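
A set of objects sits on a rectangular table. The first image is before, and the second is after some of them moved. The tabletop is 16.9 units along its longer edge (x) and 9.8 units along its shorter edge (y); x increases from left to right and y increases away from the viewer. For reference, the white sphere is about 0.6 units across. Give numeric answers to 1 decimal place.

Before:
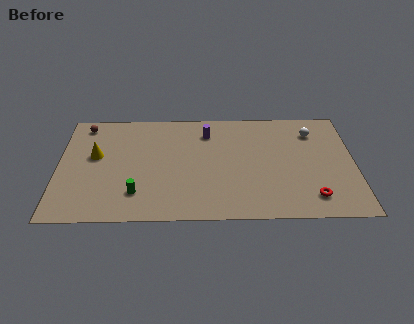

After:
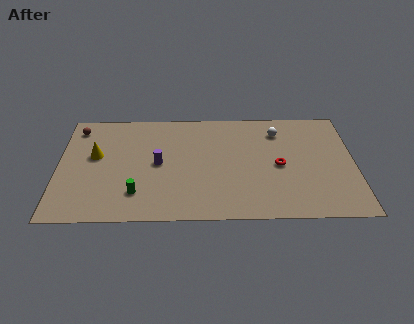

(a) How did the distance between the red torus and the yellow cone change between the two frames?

-2.3

They were about 12.9 units apart before and 10.6 after — 2.3 units closer together.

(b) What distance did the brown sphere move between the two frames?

0.5

From (1.4, 8.5) to (1.0, 8.2), the brown sphere covered √(0.4² + 0.3²) ≈ 0.5 units.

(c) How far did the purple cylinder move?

4.0

The purple cylinder moved from about (8.5, 7.7) to (5.7, 4.9), a distance of √(2.8² + 2.8²) ≈ 4.0.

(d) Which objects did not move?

the yellow cone and the green cylinder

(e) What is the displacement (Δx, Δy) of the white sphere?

(-2.0, 0.1)

The white sphere was at about (14.6, 7.6) and moved to about (12.6, 7.7).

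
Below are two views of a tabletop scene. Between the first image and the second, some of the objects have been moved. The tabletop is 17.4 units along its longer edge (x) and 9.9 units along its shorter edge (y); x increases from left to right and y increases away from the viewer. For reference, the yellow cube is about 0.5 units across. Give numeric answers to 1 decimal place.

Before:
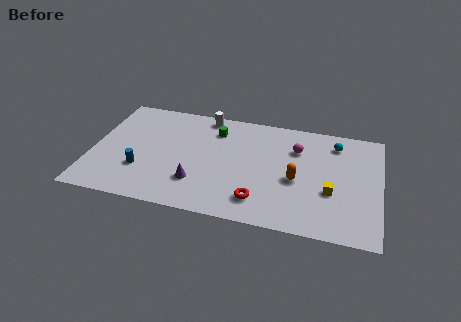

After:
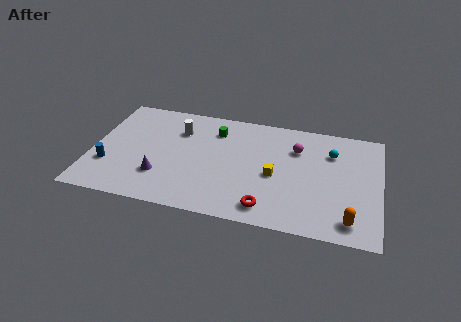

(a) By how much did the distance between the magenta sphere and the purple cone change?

+1.8

The distance was about 7.3 in the first image and 9.1 in the second, so they moved 1.8 units further apart.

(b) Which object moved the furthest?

the orange capsule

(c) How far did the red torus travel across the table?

0.7

From (10.3, 2.0) to (10.8, 1.5), the red torus covered √(0.5² + 0.5²) ≈ 0.7 units.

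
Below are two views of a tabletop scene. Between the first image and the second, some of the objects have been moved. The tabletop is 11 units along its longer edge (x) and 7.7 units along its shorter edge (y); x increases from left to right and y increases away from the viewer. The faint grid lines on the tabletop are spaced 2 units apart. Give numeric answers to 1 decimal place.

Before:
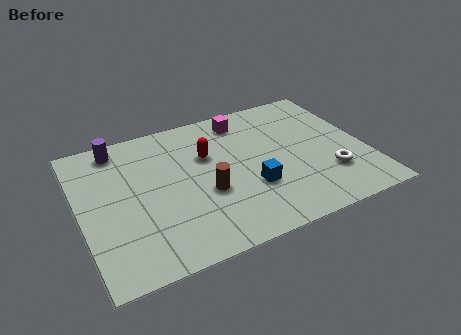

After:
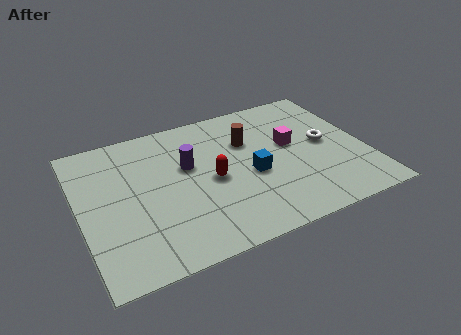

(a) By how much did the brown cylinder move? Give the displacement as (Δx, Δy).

(1.9, 2.2)

The brown cylinder was at about (4.7, 3.0) and moved to about (6.6, 5.2).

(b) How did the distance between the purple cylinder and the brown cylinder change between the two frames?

-2.3

Before: roughly 4.8 units apart; after: 2.5. That's 2.3 units closer together.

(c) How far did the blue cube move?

0.7

The blue cube moved from about (6.4, 2.6) to (6.5, 3.3), a distance of √(0.1² + 0.7²) ≈ 0.7.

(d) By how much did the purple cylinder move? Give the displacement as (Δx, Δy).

(2.5, -2.0)

The purple cylinder was at about (1.7, 6.7) and moved to about (4.2, 4.7).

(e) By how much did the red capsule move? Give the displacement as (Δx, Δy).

(0.0, -1.4)

The red capsule started near (5.0, 5.0) and ended near (5.0, 3.6).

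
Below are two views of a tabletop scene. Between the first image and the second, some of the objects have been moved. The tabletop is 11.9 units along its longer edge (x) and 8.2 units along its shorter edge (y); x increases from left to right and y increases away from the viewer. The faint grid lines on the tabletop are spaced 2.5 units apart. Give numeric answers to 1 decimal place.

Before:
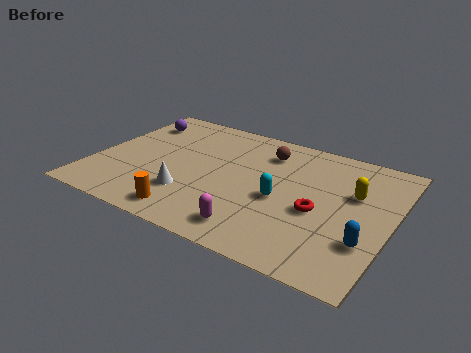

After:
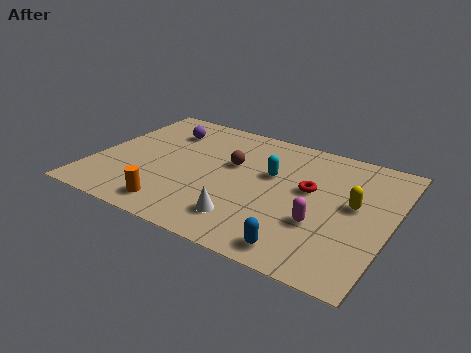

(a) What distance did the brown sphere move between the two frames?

1.8

The brown sphere was near (6.6, 6.4) before and (5.4, 5.0) after, so it travelled √(1.2² + 1.4²) ≈ 1.8 units.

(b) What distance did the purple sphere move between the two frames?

1.3

The purple sphere moved from about (1.1, 6.4) to (2.4, 6.2), a distance of √(1.3² + 0.2²) ≈ 1.3.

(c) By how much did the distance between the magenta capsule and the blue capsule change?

-2.5

The distance was about 4.4 in the first image and 1.9 in the second, so they moved 2.5 units closer together.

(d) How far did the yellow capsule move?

0.7

The yellow capsule was near (10.3, 5.2) before and (10.4, 4.5) after, so it travelled √(0.1² + 0.7²) ≈ 0.7 units.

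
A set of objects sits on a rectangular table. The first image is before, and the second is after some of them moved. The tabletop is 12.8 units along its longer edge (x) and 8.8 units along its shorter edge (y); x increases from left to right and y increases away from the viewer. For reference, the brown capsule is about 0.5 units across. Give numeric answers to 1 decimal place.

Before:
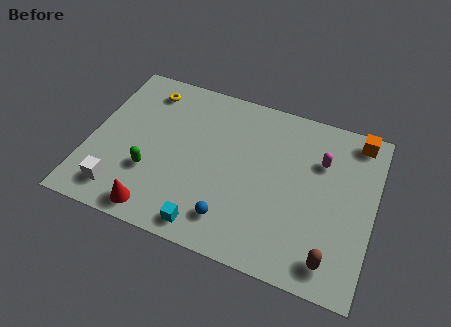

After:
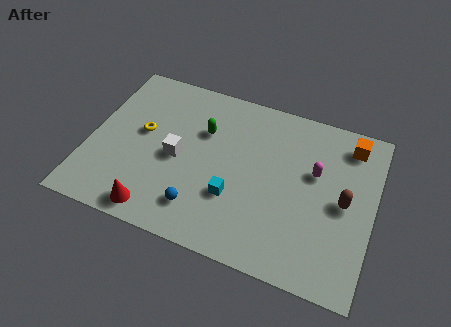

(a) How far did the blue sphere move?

1.4

From (6.7, 1.7) to (5.3, 1.8), the blue sphere covered √(1.4² + 0.1²) ≈ 1.4 units.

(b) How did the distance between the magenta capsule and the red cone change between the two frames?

-0.6

The distance was about 8.6 in the first image and 8.0 in the second, so they moved 0.6 units closer together.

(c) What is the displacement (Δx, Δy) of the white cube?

(2.3, 2.6)

The white cube was at about (1.7, 1.5) and moved to about (4.0, 4.1).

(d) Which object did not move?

the red cone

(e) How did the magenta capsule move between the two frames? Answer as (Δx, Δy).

(-0.2, -0.7)

The magenta capsule started near (10.3, 6.1) and ended near (10.1, 5.4).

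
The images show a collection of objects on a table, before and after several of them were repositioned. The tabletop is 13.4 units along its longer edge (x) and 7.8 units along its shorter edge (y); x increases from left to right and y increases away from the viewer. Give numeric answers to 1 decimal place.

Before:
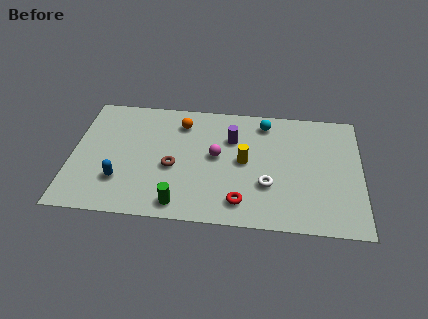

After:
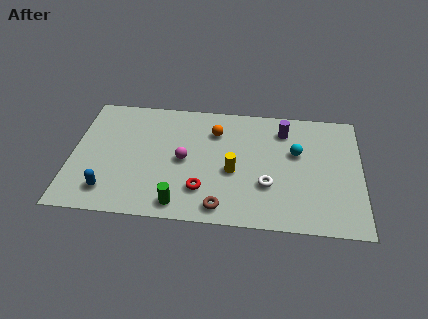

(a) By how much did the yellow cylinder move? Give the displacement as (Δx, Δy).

(-0.5, -0.7)

The yellow cylinder started near (8.0, 4.0) and ended near (7.5, 3.3).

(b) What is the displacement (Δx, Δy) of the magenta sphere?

(-1.5, -0.4)

The magenta sphere was at about (6.7, 4.2) and moved to about (5.2, 3.8).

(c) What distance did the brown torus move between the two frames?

3.3

The brown torus was near (4.7, 3.3) before and (7.0, 1.0) after, so it travelled √(2.3² + 2.3²) ≈ 3.3 units.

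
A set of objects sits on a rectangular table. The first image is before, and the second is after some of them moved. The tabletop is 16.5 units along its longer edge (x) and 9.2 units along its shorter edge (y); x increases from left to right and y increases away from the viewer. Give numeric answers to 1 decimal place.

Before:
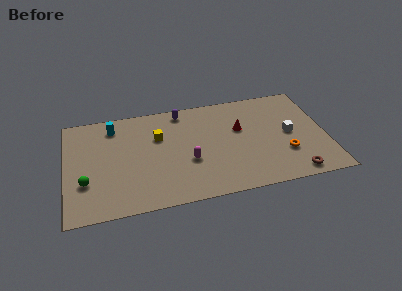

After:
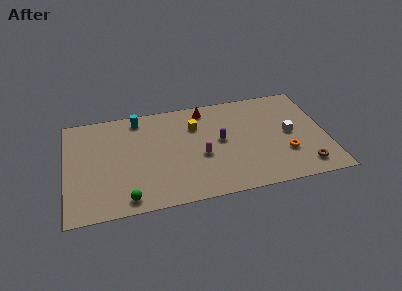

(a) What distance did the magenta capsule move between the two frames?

0.9

From (7.7, 3.5) to (8.5, 3.8), the magenta capsule covered √(0.8² + 0.3²) ≈ 0.9 units.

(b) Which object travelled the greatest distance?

the purple capsule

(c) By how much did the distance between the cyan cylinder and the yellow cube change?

+0.7

They were about 3.2 units apart before and 3.9 after — 0.7 units further apart.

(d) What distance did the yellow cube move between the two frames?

2.5

The yellow cube was near (5.9, 6.1) before and (8.3, 6.6) after, so it travelled √(2.4² + 0.5²) ≈ 2.5 units.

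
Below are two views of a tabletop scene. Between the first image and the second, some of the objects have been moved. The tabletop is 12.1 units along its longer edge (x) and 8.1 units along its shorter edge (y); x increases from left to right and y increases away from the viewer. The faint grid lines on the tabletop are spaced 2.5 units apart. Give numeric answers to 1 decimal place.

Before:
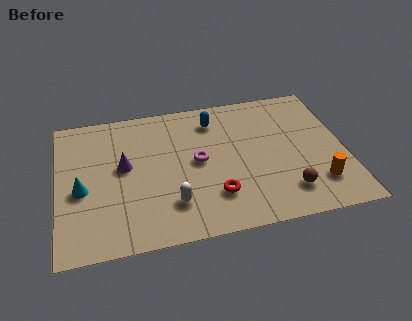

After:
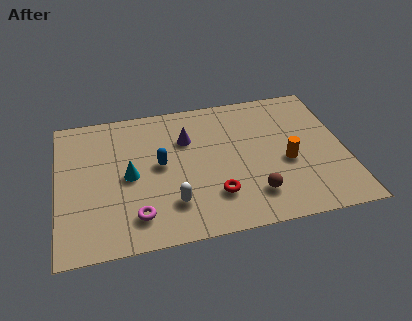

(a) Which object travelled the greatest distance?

the magenta torus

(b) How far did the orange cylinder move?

1.9

From (10.8, 1.9) to (9.6, 3.4), the orange cylinder covered √(1.2² + 1.5²) ≈ 1.9 units.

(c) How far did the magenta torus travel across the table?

3.7

The magenta torus moved from about (5.9, 4.2) to (3.2, 1.6), a distance of √(2.7² + 2.6²) ≈ 3.7.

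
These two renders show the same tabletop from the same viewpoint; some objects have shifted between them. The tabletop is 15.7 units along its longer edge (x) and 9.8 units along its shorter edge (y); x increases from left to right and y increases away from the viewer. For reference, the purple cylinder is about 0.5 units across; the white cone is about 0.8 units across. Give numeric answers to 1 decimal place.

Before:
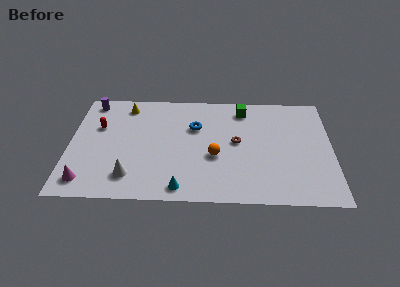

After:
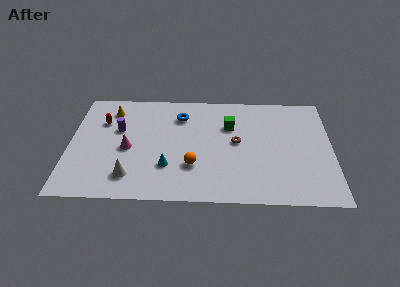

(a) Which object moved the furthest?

the magenta cone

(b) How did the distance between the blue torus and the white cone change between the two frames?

+0.3

They were about 5.9 units apart before and 6.2 after — 0.3 units further apart.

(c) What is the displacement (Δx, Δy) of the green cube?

(-0.8, -1.5)

The green cube started near (10.4, 8.2) and ended near (9.6, 6.7).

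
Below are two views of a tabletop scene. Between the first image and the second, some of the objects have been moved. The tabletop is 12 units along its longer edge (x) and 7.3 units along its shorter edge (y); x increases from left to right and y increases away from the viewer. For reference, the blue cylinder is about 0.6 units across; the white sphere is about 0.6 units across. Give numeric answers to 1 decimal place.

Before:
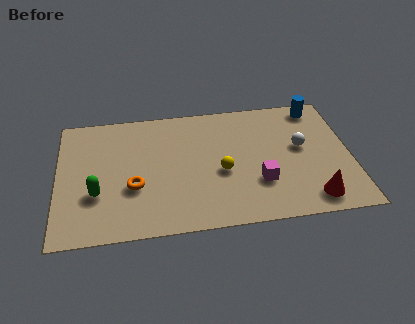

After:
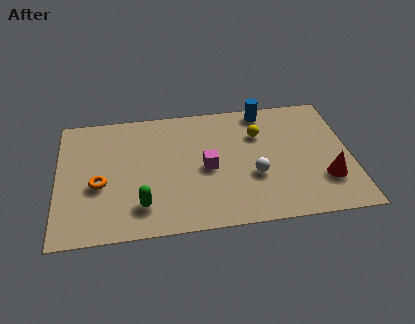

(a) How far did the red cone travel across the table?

1.2

From (10.3, 1.1) to (10.9, 2.1), the red cone covered √(0.6² + 1.0²) ≈ 1.2 units.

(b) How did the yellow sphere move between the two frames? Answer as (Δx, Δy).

(1.6, 2.0)

The yellow sphere was at about (6.7, 3.1) and moved to about (8.3, 5.1).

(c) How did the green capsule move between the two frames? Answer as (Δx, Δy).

(1.8, -0.9)

The green capsule was at about (1.6, 2.5) and moved to about (3.4, 1.6).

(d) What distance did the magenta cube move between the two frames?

2.4

The magenta cube was near (8.2, 2.3) before and (6.1, 3.4) after, so it travelled √(2.1² + 1.1²) ≈ 2.4 units.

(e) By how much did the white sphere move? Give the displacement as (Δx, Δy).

(-2.0, -1.4)

The white sphere started near (10.0, 4.1) and ended near (8.0, 2.7).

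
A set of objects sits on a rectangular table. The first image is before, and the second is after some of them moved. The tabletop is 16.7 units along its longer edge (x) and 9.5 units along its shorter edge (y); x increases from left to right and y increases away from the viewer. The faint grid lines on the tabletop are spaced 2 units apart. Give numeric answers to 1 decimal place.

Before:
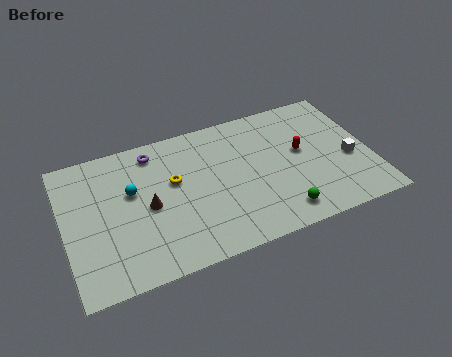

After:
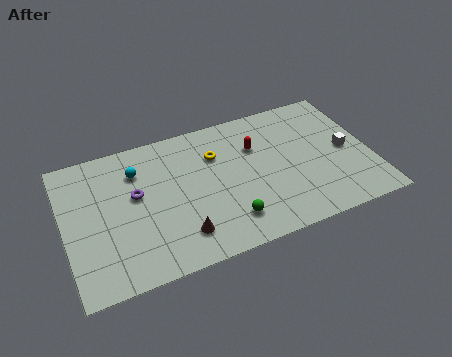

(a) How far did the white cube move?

0.7

The white cube was near (15.5, 3.9) before and (15.4, 4.6) after, so it travelled √(0.1² + 0.7²) ≈ 0.7 units.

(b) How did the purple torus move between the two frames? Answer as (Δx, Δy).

(-1.2, -2.6)

The purple torus started near (5.1, 8.1) and ended near (3.9, 5.5).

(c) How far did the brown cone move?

2.9

From (4.5, 4.5) to (6.0, 2.0), the brown cone covered √(1.5² + 2.5²) ≈ 2.9 units.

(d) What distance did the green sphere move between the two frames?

2.8

From (11.4, 1.5) to (8.6, 2.0), the green sphere covered √(2.8² + 0.5²) ≈ 2.8 units.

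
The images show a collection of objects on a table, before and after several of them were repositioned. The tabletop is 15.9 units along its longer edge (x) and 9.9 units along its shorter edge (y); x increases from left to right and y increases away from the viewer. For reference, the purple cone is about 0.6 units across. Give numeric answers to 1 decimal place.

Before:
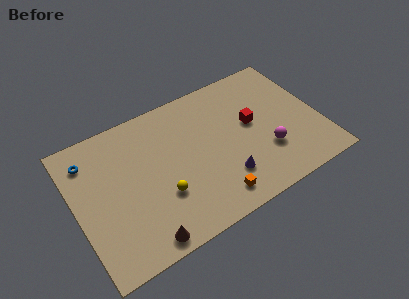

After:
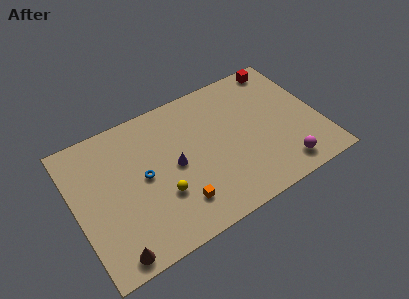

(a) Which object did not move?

the yellow sphere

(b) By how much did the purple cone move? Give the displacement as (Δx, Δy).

(-2.9, 2.4)

From the two frames, the purple cone sits at roughly (9.3, 2.5) before and (6.4, 4.9) after.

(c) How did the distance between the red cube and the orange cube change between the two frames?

+5.3

Before: roughly 5.1 units apart; after: 10.4. That's 5.3 units further apart.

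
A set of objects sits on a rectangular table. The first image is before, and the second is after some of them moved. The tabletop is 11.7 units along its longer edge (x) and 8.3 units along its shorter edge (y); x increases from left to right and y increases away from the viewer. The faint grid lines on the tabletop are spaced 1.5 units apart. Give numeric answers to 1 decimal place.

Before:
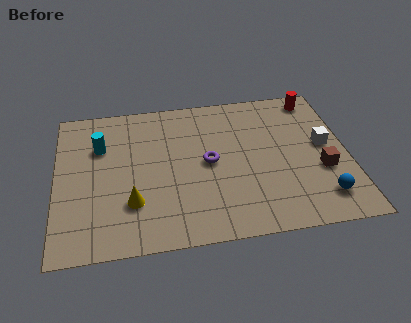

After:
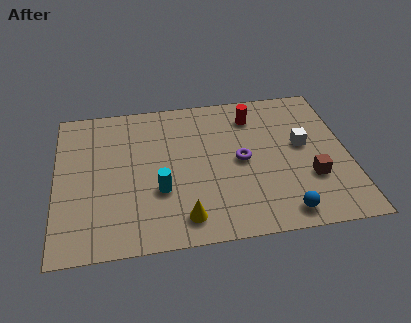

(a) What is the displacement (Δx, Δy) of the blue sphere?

(-1.6, -0.6)

From the two frames, the blue sphere sits at roughly (10.5, 1.6) before and (8.9, 1.0) after.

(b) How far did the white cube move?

0.9

The white cube moved from about (10.8, 4.5) to (9.9, 4.6), a distance of √(0.9² + 0.1²) ≈ 0.9.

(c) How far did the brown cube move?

0.6

The brown cube was near (10.6, 3.1) before and (10.1, 2.7) after, so it travelled √(0.5² + 0.4²) ≈ 0.6 units.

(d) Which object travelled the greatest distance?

the cyan cylinder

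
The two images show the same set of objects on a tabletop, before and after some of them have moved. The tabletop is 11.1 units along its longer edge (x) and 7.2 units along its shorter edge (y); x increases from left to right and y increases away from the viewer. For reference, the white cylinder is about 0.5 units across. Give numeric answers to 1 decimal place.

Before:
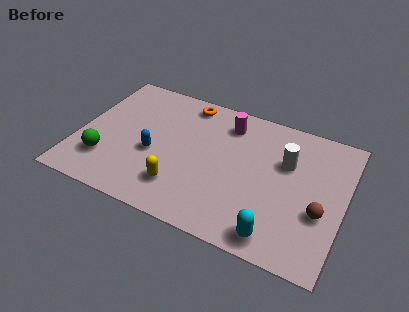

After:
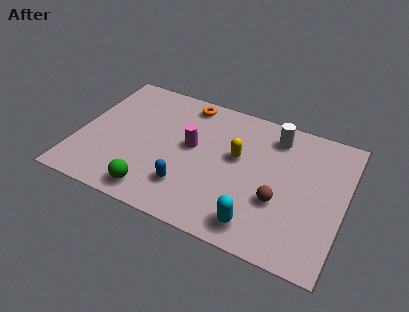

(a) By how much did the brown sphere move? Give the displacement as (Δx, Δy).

(-1.7, -0.1)

From the two frames, the brown sphere sits at roughly (10.2, 2.7) before and (8.5, 2.6) after.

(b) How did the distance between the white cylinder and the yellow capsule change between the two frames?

-2.9

The distance was about 5.1 in the first image and 2.2 in the second, so they moved 2.9 units closer together.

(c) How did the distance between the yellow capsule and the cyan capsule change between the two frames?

-0.9

The distance was about 4.2 in the first image and 3.3 in the second, so they moved 0.9 units closer together.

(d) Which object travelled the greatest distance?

the yellow capsule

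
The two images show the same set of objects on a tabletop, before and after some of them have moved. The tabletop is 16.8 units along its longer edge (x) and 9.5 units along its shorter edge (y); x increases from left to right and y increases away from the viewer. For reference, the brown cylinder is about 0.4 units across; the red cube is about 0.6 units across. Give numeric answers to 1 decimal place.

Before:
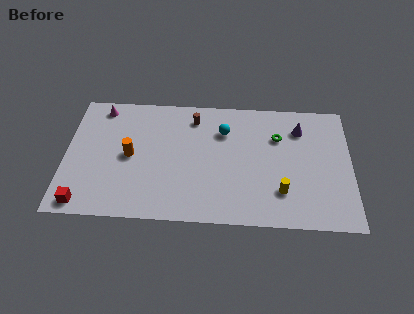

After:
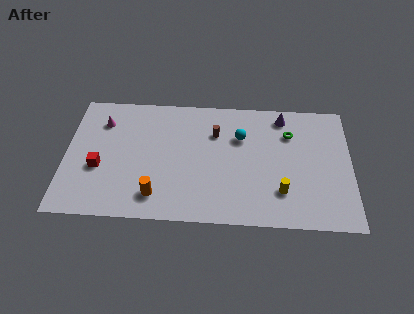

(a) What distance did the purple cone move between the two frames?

1.3

The purple cone was near (13.8, 7.3) before and (12.8, 8.2) after, so it travelled √(1.0² + 0.9²) ≈ 1.3 units.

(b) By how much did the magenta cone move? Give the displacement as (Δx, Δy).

(0.1, -1.1)

From the two frames, the magenta cone sits at roughly (2.0, 8.3) before and (2.1, 7.2) after.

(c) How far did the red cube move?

2.8

The red cube moved from about (1.2, 1.0) to (2.0, 3.7), a distance of √(0.8² + 2.7²) ≈ 2.8.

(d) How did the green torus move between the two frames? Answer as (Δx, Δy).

(0.7, 0.3)

The green torus was at about (12.5, 6.6) and moved to about (13.2, 6.9).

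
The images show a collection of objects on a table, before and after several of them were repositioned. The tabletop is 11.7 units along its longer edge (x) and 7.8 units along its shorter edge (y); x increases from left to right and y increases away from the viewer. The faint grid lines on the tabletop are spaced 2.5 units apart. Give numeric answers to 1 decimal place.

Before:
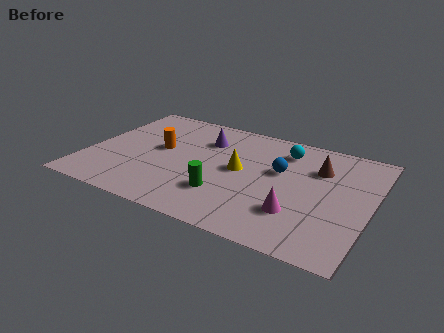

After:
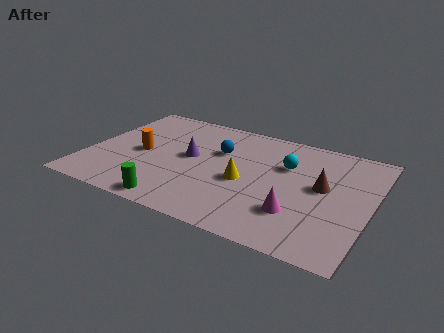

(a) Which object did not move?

the magenta cone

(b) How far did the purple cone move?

1.6

From (4.6, 5.7) to (4.2, 4.2), the purple cone covered √(0.4² + 1.5²) ≈ 1.6 units.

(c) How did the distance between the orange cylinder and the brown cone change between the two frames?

+0.9

Before: roughly 6.6 units apart; after: 7.5. That's 0.9 units further apart.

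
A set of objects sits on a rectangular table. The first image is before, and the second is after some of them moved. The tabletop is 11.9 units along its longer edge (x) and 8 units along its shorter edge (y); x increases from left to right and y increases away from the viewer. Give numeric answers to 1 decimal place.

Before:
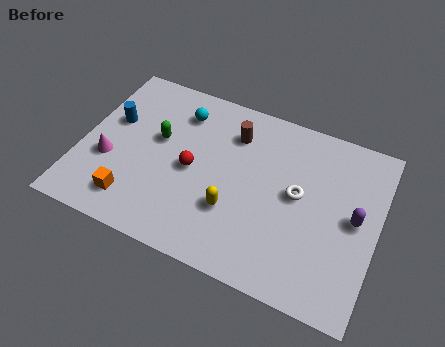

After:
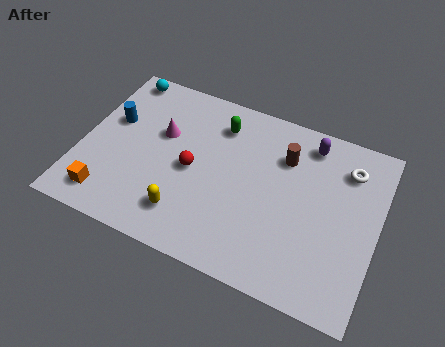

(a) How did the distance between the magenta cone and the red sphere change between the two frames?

-1.6

The distance was about 3.4 in the first image and 1.8 in the second, so they moved 1.6 units closer together.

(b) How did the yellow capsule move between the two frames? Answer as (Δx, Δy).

(-1.8, -0.9)

From the two frames, the yellow capsule sits at roughly (6.3, 2.6) before and (4.5, 1.7) after.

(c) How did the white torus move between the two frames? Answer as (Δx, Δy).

(1.8, 1.9)

The white torus started near (8.7, 4.3) and ended near (10.5, 6.2).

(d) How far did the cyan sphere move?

2.8

From (3.7, 6.3) to (1.1, 7.2), the cyan sphere covered √(2.6² + 0.9²) ≈ 2.8 units.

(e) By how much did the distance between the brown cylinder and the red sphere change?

+1.3

Before: roughly 2.7 units apart; after: 4.0. That's 1.3 units further apart.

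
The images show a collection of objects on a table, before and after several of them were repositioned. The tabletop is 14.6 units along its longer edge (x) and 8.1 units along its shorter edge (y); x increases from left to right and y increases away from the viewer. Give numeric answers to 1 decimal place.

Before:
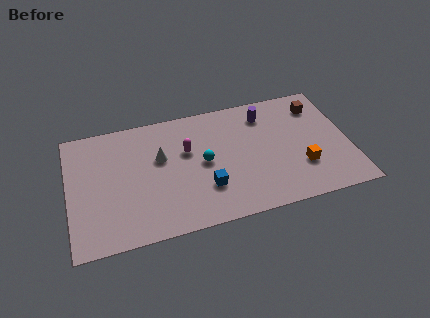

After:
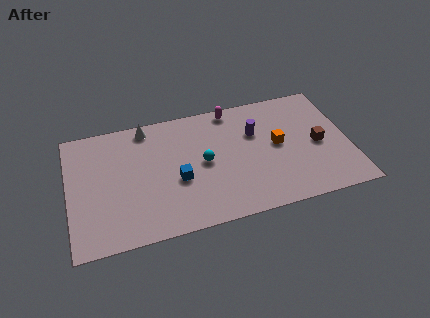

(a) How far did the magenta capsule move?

3.3

From (6.2, 5.1) to (8.7, 7.3), the magenta capsule covered √(2.5² + 2.2²) ≈ 3.3 units.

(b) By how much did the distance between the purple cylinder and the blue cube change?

-0.6

Before: roughly 5.3 units apart; after: 4.7. That's 0.6 units closer together.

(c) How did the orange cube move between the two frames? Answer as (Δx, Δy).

(-1.1, 1.8)

The orange cube started near (12.0, 2.5) and ended near (10.9, 4.3).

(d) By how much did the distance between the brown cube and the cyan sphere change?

-0.6

They were about 6.6 units apart before and 6.0 after — 0.6 units closer together.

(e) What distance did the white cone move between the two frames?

2.3

From (4.8, 5.0) to (4.2, 7.2), the white cone covered √(0.6² + 2.2²) ≈ 2.3 units.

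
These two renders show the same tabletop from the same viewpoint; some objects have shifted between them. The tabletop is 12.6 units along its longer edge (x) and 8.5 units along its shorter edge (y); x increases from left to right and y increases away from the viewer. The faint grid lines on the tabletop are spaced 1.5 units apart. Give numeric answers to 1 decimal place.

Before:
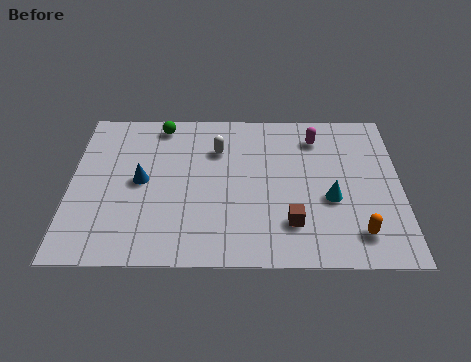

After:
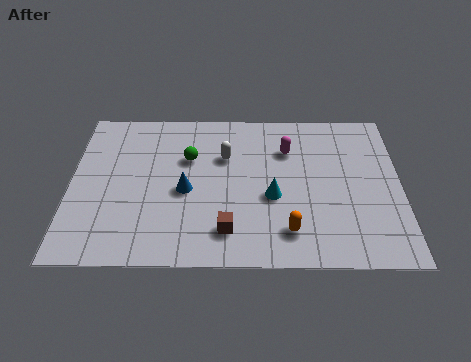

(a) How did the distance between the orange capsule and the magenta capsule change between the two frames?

-1.0

They were about 5.4 units apart before and 4.4 after — 1.0 units closer together.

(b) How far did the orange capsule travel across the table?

2.6

The orange capsule moved from about (10.9, 1.6) to (8.3, 1.7), a distance of √(2.6² + 0.1²) ≈ 2.6.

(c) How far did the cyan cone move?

2.2

The cyan cone was near (9.9, 3.4) before and (7.7, 3.5) after, so it travelled √(2.2² + 0.1²) ≈ 2.2 units.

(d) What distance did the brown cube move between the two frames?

2.4

From (8.4, 2.1) to (6.0, 1.7), the brown cube covered √(2.4² + 0.4²) ≈ 2.4 units.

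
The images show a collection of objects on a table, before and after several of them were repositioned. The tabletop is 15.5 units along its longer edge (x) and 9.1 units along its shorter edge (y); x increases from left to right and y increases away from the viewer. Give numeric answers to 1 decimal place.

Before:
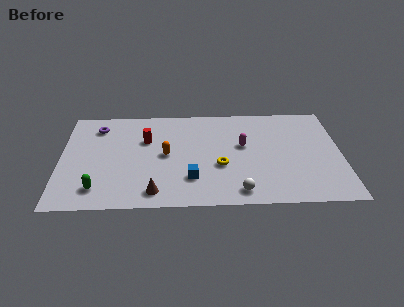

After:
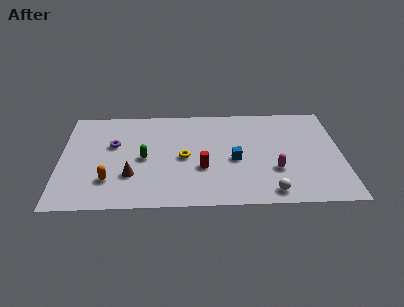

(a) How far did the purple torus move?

1.9

The purple torus was near (2.0, 7.3) before and (2.9, 5.6) after, so it travelled √(0.9² + 1.7²) ≈ 1.9 units.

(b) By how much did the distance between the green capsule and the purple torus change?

-3.5

Before: roughly 5.6 units apart; after: 2.1. That's 3.5 units closer together.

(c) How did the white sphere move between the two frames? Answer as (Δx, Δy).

(1.7, -0.1)

The white sphere started near (9.8, 1.2) and ended near (11.5, 1.1).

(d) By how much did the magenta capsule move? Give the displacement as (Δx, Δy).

(1.7, -2.3)

The magenta capsule started near (10.1, 5.3) and ended near (11.8, 3.0).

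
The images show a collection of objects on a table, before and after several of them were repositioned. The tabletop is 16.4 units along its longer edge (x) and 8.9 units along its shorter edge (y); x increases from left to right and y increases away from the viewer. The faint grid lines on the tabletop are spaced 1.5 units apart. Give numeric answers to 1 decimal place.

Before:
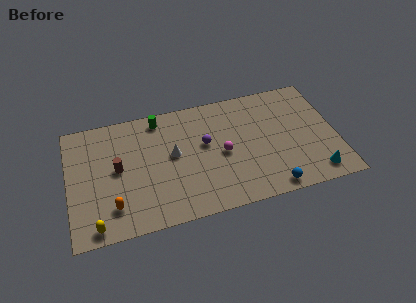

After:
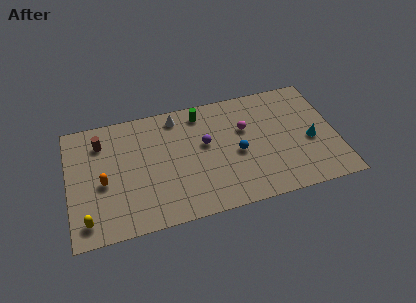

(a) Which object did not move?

the purple sphere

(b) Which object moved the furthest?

the blue sphere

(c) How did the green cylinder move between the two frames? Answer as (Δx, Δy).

(2.6, -0.2)

The green cylinder was at about (5.7, 7.8) and moved to about (8.3, 7.6).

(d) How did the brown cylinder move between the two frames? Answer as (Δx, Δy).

(-0.9, 2.2)

The brown cylinder was at about (3.0, 4.7) and moved to about (2.1, 6.9).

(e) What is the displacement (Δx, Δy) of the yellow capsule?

(-0.5, 0.5)

The yellow capsule started near (1.5, 0.9) and ended near (1.0, 1.4).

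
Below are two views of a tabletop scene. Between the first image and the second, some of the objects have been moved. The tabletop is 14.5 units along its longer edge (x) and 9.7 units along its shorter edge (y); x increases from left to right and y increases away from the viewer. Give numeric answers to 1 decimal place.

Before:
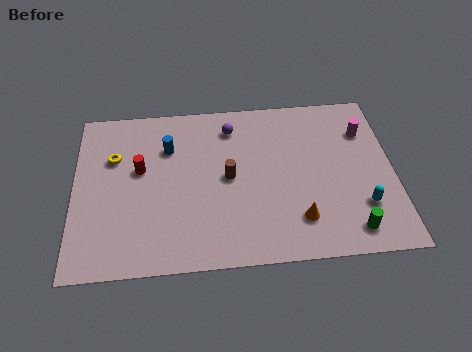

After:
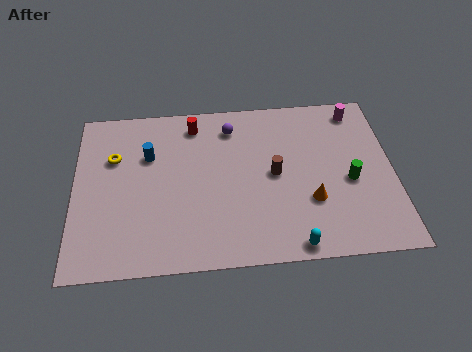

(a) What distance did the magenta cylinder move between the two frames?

1.3

The magenta cylinder moved from about (13.3, 7.1) to (13.0, 8.4), a distance of √(0.3² + 1.3²) ≈ 1.3.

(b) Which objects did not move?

the purple sphere and the yellow torus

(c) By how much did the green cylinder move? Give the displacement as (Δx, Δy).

(0.1, 2.8)

From the two frames, the green cylinder sits at roughly (12.4, 1.4) before and (12.5, 4.2) after.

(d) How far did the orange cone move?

1.2

The orange cone was near (10.1, 2.2) before and (10.7, 3.2) after, so it travelled √(0.6² + 1.0²) ≈ 1.2 units.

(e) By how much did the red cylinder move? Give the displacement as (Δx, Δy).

(2.5, 2.5)

The red cylinder started near (3.0, 5.7) and ended near (5.5, 8.2).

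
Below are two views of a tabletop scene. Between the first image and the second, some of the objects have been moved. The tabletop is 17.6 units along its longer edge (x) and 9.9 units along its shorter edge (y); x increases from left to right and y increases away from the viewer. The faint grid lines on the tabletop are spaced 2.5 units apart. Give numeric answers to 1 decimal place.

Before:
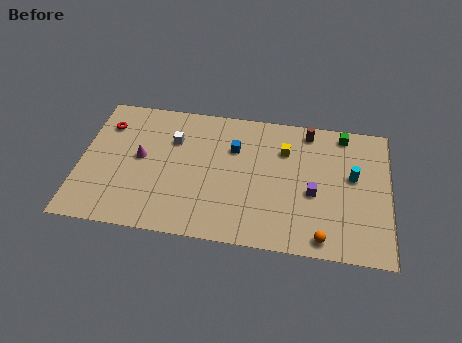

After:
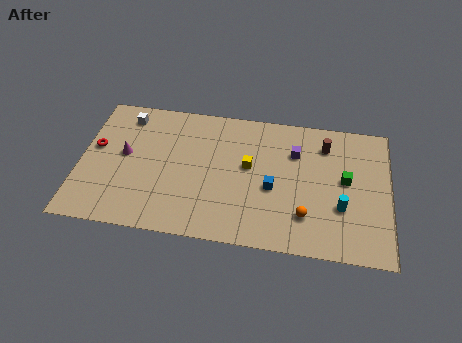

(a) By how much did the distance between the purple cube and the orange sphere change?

+1.4

They were about 3.2 units apart before and 4.6 after — 1.4 units further apart.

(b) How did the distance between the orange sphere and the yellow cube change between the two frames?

-1.9

Before: roughly 6.4 units apart; after: 4.5. That's 1.9 units closer together.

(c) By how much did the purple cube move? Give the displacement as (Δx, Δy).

(-1.1, 2.8)

The purple cube was at about (13.3, 4.2) and moved to about (12.2, 7.0).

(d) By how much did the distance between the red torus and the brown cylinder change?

+1.6

Before: roughly 11.7 units apart; after: 13.3. That's 1.6 units further apart.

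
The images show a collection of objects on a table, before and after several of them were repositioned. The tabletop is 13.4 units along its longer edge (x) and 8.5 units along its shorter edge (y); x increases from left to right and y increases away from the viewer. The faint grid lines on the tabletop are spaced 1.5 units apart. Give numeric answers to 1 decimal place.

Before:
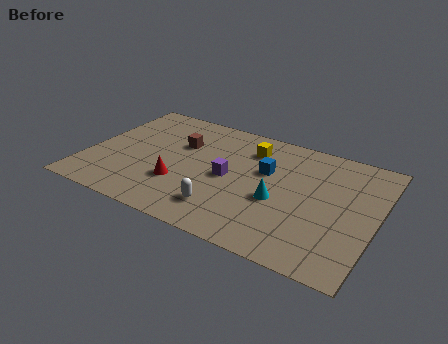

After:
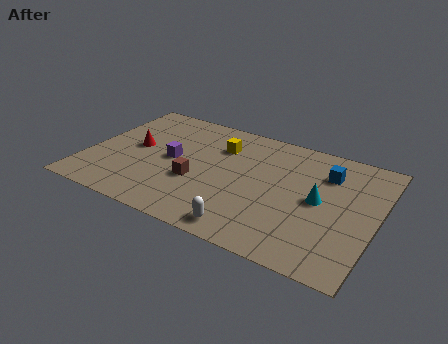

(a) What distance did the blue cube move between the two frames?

2.9

From (8.2, 5.3) to (10.9, 6.3), the blue cube covered √(2.7² + 1.0²) ≈ 2.9 units.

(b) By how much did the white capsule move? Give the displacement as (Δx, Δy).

(1.2, -0.8)

From the two frames, the white capsule sits at roughly (6.7, 1.8) before and (7.9, 1.0) after.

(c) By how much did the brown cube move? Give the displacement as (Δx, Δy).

(1.1, -2.4)

From the two frames, the brown cube sits at roughly (4.1, 5.6) before and (5.2, 3.2) after.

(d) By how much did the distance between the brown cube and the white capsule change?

-1.1

Before: roughly 4.6 units apart; after: 3.5. That's 1.1 units closer together.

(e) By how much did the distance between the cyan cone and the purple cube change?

+4.4

They were about 2.5 units apart before and 6.9 after — 4.4 units further apart.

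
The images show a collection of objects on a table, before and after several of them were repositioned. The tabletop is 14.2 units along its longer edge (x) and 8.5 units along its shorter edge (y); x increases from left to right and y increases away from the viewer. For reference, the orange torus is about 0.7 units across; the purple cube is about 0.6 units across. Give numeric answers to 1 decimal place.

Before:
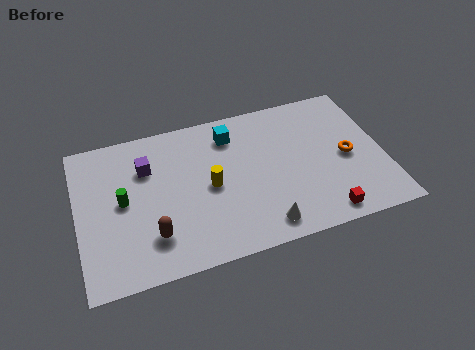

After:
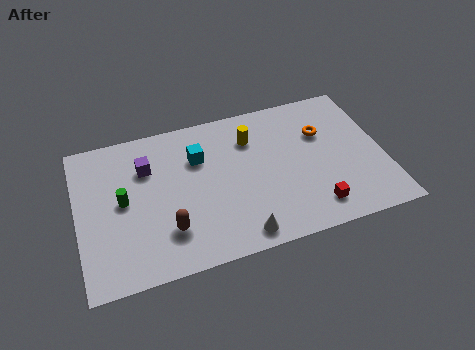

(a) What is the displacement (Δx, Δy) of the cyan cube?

(-1.6, -0.9)

The cyan cube was at about (7.3, 6.8) and moved to about (5.7, 5.9).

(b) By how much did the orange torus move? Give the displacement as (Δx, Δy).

(-1.0, 1.7)

The orange torus was at about (12.5, 4.0) and moved to about (11.5, 5.7).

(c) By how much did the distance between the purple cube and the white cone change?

-0.6

They were about 6.9 units apart before and 6.3 after — 0.6 units closer together.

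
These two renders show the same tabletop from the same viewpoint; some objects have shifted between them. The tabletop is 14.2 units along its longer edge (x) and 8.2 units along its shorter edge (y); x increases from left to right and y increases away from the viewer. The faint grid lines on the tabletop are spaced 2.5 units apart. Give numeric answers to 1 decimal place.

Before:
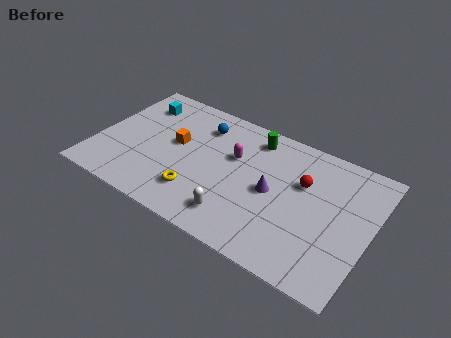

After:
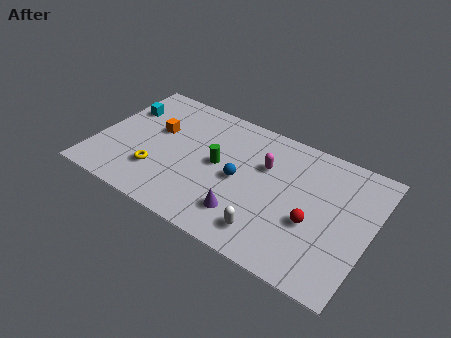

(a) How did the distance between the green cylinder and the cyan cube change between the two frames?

-0.6

The distance was about 6.1 in the first image and 5.5 in the second, so they moved 0.6 units closer together.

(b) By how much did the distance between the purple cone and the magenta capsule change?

+1.0

The distance was about 2.5 in the first image and 3.5 in the second, so they moved 1.0 units further apart.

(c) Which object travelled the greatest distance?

the blue sphere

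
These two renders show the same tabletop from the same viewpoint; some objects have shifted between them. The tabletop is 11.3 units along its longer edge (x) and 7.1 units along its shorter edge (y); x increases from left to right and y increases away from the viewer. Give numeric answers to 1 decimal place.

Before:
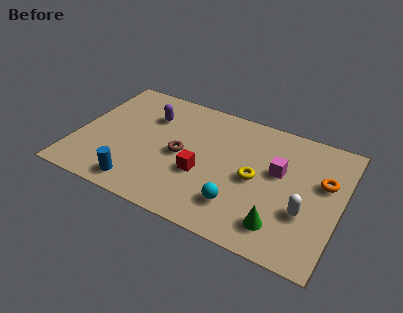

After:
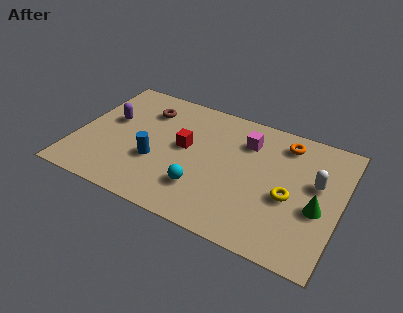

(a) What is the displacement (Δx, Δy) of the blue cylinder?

(0.5, 1.6)

The blue cylinder started near (3.0, 1.0) and ended near (3.5, 2.6).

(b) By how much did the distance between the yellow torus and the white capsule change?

-0.8

Before: roughly 2.4 units apart; after: 1.6. That's 0.8 units closer together.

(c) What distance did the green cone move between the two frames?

2.1

The green cone was near (9.0, 1.4) before and (10.4, 2.9) after, so it travelled √(1.4² + 1.5²) ≈ 2.1 units.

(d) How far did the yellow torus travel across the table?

1.6

The yellow torus moved from about (7.7, 3.4) to (9.2, 3.0), a distance of √(1.5² + 0.4²) ≈ 1.6.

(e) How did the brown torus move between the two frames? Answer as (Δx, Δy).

(-1.8, 2.0)

The brown torus was at about (4.5, 3.4) and moved to about (2.7, 5.4).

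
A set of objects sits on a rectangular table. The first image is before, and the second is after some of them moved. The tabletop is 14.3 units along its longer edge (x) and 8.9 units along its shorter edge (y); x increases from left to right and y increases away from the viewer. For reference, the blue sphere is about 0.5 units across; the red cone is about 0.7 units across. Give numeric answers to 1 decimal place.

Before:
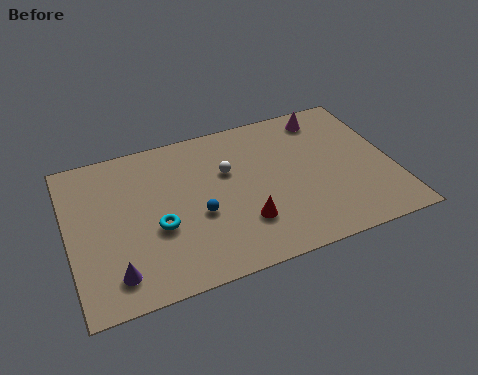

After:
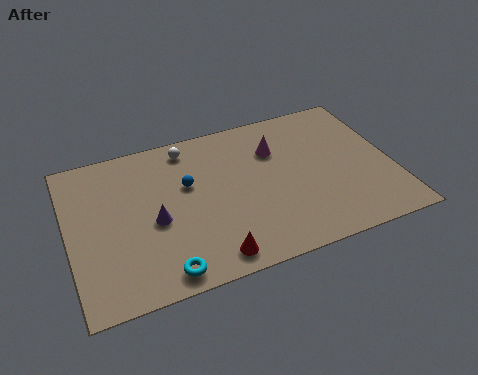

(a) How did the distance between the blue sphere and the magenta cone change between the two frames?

-3.2

They were about 7.3 units apart before and 4.1 after — 3.2 units closer together.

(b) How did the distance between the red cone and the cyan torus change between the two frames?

-1.7

They were about 3.8 units apart before and 2.1 after — 1.7 units closer together.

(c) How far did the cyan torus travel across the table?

2.5

The cyan torus was near (3.8, 3.5) before and (3.8, 1.0) after, so it travelled √(0.0² + 2.5²) ≈ 2.5 units.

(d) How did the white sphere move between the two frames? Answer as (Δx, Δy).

(-1.6, 2.0)

The white sphere was at about (7.1, 5.7) and moved to about (5.5, 7.7).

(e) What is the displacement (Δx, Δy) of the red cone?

(-1.6, -1.4)

The red cone started near (7.5, 2.5) and ended near (5.9, 1.1).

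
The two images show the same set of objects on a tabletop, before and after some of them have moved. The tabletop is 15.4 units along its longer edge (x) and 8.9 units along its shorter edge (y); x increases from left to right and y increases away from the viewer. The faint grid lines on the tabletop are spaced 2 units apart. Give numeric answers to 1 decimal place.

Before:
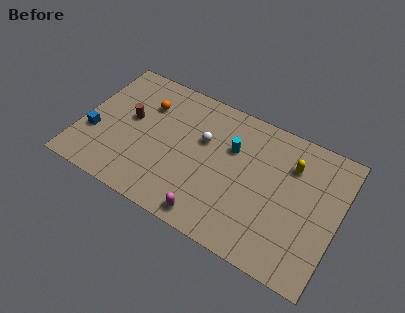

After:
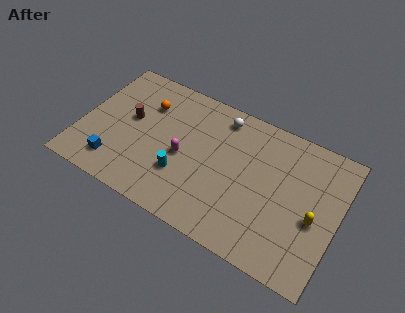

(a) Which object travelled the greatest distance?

the cyan cylinder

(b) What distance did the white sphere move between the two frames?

2.2

From (7.2, 5.6) to (8.0, 7.6), the white sphere covered √(0.8² + 2.0²) ≈ 2.2 units.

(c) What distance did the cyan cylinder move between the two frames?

4.0

From (8.9, 5.9) to (6.3, 2.8), the cyan cylinder covered √(2.6² + 3.1²) ≈ 4.0 units.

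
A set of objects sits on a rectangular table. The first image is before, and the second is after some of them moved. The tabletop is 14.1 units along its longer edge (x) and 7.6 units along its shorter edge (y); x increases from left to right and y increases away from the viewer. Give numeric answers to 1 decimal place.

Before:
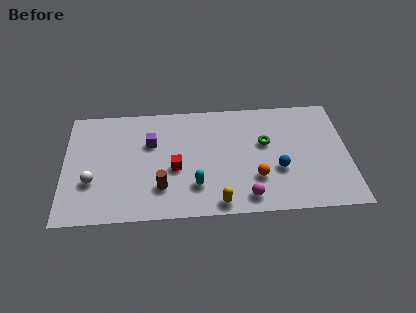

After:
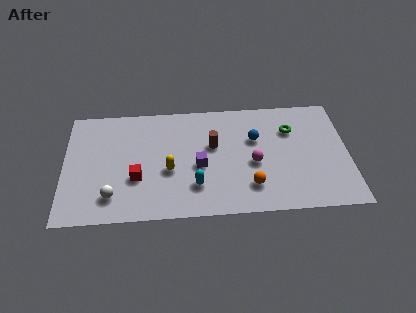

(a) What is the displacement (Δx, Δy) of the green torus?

(1.3, 0.8)

The green torus was at about (10.0, 4.6) and moved to about (11.3, 5.4).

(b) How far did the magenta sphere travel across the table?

2.2

The magenta sphere was near (9.0, 1.1) before and (9.4, 3.3) after, so it travelled √(0.4² + 2.2²) ≈ 2.2 units.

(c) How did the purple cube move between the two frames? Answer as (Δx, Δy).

(2.4, -1.7)

From the two frames, the purple cube sits at roughly (4.3, 5.0) before and (6.7, 3.3) after.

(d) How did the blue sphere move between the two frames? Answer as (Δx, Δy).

(-1.1, 2.1)

From the two frames, the blue sphere sits at roughly (10.6, 2.8) before and (9.5, 4.9) after.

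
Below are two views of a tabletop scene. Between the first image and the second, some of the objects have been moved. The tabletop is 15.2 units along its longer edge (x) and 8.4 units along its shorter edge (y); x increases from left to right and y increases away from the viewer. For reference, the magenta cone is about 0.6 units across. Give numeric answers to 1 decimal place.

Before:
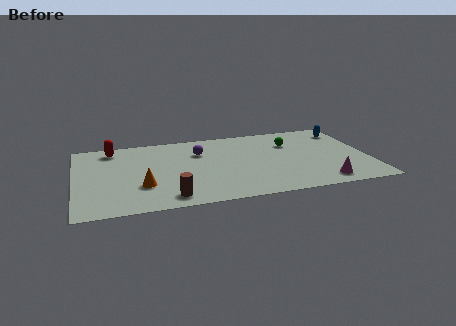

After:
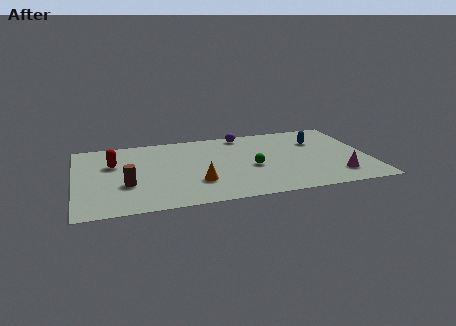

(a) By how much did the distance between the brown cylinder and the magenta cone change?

+3.0

The distance was about 7.9 in the first image and 10.9 in the second, so they moved 3.0 units further apart.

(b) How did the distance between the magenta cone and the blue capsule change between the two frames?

-1.7

The distance was about 5.9 in the first image and 4.2 in the second, so they moved 1.7 units closer together.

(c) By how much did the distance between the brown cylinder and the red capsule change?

-4.0

They were about 6.6 units apart before and 2.6 after — 4.0 units closer together.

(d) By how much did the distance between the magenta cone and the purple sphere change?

-0.4

Before: roughly 7.7 units apart; after: 7.3. That's 0.4 units closer together.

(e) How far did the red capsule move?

1.7

The red capsule moved from about (2.0, 7.2) to (2.0, 5.5), a distance of √(0.0² + 1.7²) ≈ 1.7.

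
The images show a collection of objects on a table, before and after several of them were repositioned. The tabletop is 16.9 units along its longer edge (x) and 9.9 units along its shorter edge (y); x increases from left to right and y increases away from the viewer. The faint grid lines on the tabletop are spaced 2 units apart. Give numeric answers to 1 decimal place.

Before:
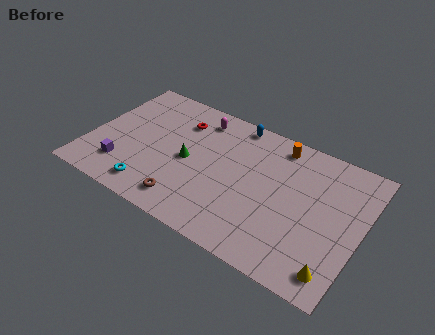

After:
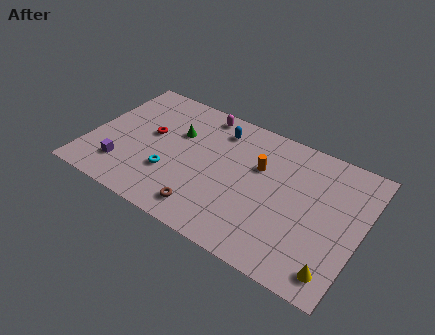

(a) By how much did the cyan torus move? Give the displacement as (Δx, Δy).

(0.9, 1.7)

The cyan torus started near (4.4, 1.5) and ended near (5.3, 3.2).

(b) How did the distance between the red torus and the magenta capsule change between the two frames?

+2.9

Before: roughly 1.4 units apart; after: 4.3. That's 2.9 units further apart.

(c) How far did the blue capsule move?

1.3

From (8.5, 9.0) to (7.6, 8.0), the blue capsule covered √(0.9² + 1.0²) ≈ 1.3 units.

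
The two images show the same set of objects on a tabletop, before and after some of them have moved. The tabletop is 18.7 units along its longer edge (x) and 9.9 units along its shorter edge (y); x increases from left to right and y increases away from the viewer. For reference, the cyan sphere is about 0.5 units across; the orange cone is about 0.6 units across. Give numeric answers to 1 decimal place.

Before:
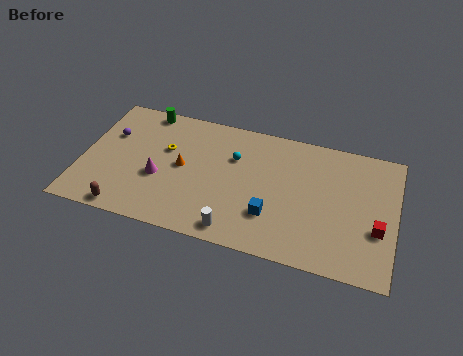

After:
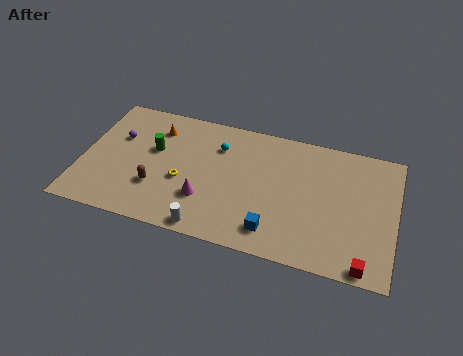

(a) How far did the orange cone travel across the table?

3.2

From (6.0, 5.1) to (4.2, 7.7), the orange cone covered √(1.8² + 2.6²) ≈ 3.2 units.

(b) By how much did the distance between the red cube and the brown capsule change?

-2.2

They were about 14.9 units apart before and 12.7 after — 2.2 units closer together.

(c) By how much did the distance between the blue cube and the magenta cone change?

-2.5

They were about 6.9 units apart before and 4.4 after — 2.5 units closer together.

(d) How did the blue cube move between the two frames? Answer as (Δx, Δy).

(0.2, -1.1)

The blue cube started near (11.5, 2.9) and ended near (11.7, 1.8).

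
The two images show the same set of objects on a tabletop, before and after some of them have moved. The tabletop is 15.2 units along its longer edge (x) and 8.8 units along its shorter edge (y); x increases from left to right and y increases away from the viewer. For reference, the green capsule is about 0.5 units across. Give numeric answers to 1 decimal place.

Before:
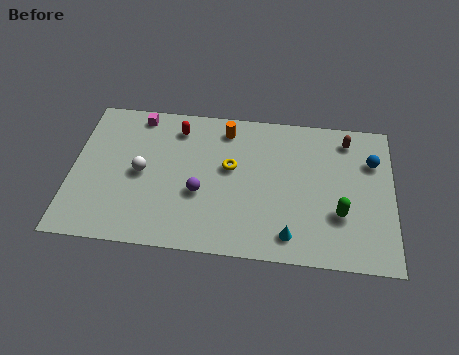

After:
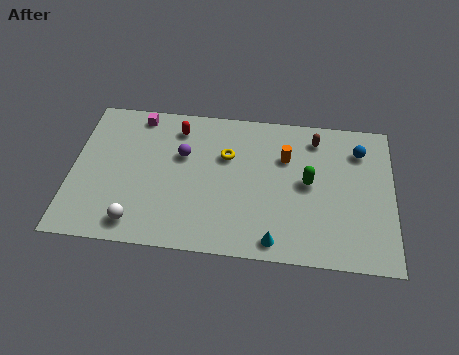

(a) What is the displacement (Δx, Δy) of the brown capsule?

(-1.5, -0.1)

The brown capsule started near (13.0, 7.4) and ended near (11.5, 7.3).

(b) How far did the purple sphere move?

2.4

The purple sphere moved from about (6.1, 3.4) to (5.2, 5.6), a distance of √(0.9² + 2.2²) ≈ 2.4.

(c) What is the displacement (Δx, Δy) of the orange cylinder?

(2.9, -1.4)

The orange cylinder started near (7.2, 7.4) and ended near (10.1, 6.0).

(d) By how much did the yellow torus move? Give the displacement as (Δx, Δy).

(-0.2, 0.7)

The yellow torus started near (7.5, 5.1) and ended near (7.3, 5.8).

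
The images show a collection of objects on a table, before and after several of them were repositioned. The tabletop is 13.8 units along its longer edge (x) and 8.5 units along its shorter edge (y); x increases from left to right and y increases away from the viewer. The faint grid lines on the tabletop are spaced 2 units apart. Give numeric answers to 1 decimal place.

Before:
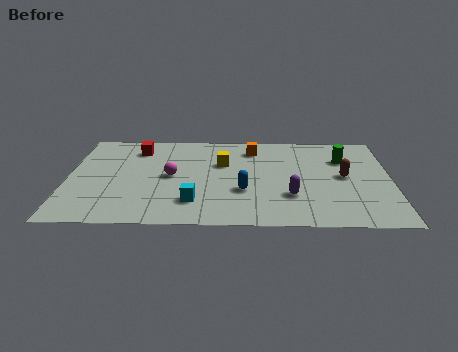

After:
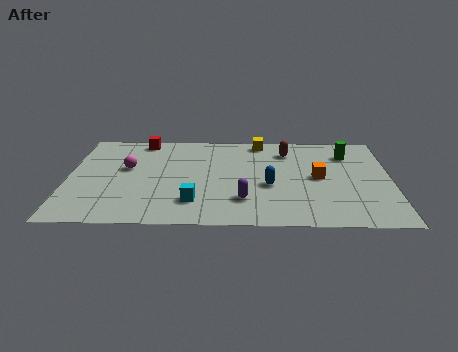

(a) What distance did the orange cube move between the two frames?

3.8

The orange cube moved from about (7.9, 6.9) to (10.7, 4.3), a distance of √(2.8² + 2.6²) ≈ 3.8.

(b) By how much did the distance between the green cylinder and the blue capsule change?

-0.7

Before: roughly 5.2 units apart; after: 4.5. That's 0.7 units closer together.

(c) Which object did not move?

the cyan cube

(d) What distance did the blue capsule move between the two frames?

1.2

The blue capsule was near (7.5, 3.0) before and (8.6, 3.5) after, so it travelled √(1.1² + 0.5²) ≈ 1.2 units.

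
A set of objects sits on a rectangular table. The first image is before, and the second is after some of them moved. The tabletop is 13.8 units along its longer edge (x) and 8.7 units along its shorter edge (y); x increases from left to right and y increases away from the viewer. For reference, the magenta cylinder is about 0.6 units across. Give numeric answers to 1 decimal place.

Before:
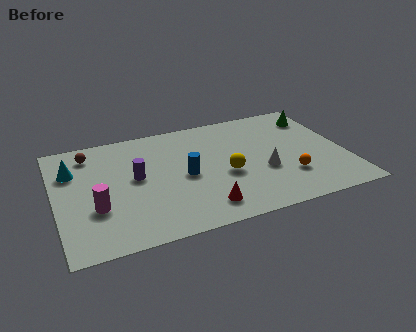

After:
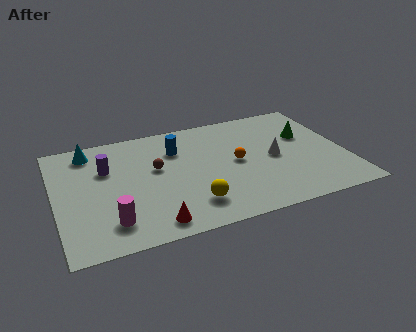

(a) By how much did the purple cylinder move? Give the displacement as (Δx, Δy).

(-1.3, 1.1)

From the two frames, the purple cylinder sits at roughly (3.8, 4.7) before and (2.5, 5.8) after.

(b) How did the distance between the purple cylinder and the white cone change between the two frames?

+1.9

Before: roughly 6.2 units apart; after: 8.1. That's 1.9 units further apart.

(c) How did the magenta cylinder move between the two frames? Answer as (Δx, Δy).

(0.6, -1.2)

The magenta cylinder was at about (1.8, 3.0) and moved to about (2.4, 1.8).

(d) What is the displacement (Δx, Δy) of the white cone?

(0.6, 0.9)

The white cone was at about (9.8, 3.3) and moved to about (10.4, 4.2).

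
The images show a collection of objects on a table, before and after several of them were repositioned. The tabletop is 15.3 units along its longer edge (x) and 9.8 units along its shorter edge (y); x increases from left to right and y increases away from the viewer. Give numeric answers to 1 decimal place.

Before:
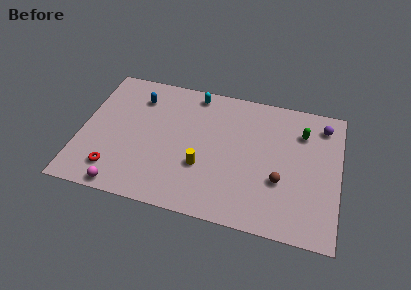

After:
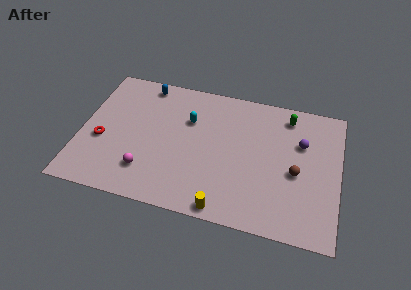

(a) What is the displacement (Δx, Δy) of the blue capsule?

(0.3, 1.1)

The blue capsule started near (3.2, 7.6) and ended near (3.5, 8.7).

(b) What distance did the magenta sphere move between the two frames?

2.0

From (2.8, 0.8) to (4.1, 2.3), the magenta sphere covered √(1.3² + 1.5²) ≈ 2.0 units.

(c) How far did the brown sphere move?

1.2

The brown sphere was near (11.9, 3.5) before and (12.8, 4.3) after, so it travelled √(0.9² + 0.8²) ≈ 1.2 units.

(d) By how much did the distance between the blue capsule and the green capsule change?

-1.2

The distance was about 9.8 in the first image and 8.6 in the second, so they moved 1.2 units closer together.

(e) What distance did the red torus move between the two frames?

2.2

The red torus was near (2.2, 1.9) before and (1.3, 3.9) after, so it travelled √(0.9² + 2.0²) ≈ 2.2 units.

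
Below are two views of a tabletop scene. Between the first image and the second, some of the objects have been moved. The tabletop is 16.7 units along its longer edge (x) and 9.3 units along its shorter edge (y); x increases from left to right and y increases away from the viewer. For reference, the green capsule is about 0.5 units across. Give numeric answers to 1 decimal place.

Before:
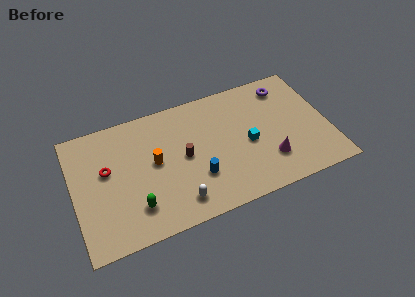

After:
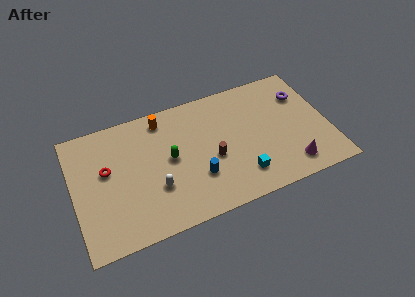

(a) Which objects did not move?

the blue cylinder and the red torus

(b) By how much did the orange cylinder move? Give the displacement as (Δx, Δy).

(0.8, 3.0)

From the two frames, the orange cylinder sits at roughly (5.3, 5.0) before and (6.1, 8.0) after.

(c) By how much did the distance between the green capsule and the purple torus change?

-2.7

They were about 11.9 units apart before and 9.2 after — 2.7 units closer together.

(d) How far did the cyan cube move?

2.3

The cyan cube was near (11.4, 4.2) before and (10.7, 2.0) after, so it travelled √(0.7² + 2.2²) ≈ 2.3 units.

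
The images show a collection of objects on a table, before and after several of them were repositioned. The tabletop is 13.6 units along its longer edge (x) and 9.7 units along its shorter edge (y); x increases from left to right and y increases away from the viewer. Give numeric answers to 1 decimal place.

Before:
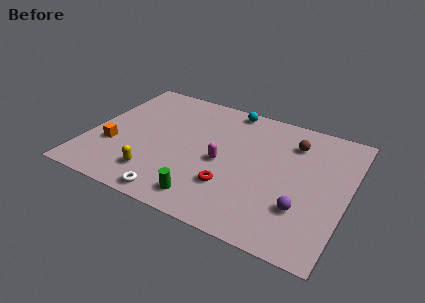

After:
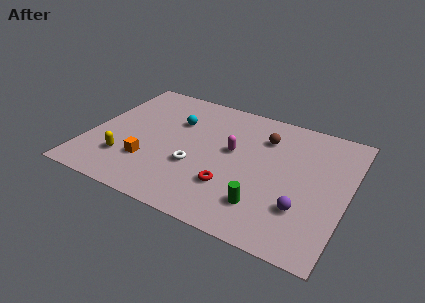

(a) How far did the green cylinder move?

3.0

From (6.7, 1.4) to (9.6, 2.2), the green cylinder covered √(2.9² + 0.8²) ≈ 3.0 units.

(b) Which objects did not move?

the purple sphere and the red torus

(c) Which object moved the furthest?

the cyan sphere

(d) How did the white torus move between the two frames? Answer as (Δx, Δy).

(0.7, 2.6)

The white torus was at about (5.1, 0.9) and moved to about (5.8, 3.5).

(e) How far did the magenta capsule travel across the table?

1.2

From (7.1, 4.4) to (7.5, 5.5), the magenta capsule covered √(0.4² + 1.1²) ≈ 1.2 units.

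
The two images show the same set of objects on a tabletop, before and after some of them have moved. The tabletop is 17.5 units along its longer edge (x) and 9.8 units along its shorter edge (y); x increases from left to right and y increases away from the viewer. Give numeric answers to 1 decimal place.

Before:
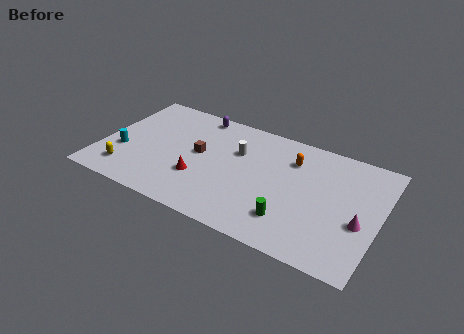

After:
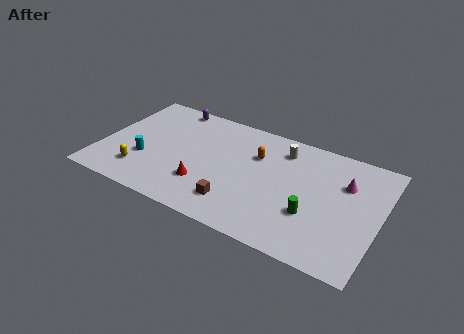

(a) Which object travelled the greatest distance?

the brown cube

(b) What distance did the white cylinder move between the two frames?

3.0

The white cylinder was near (8.4, 6.5) before and (11.1, 7.9) after, so it travelled √(2.7² + 1.4²) ≈ 3.0 units.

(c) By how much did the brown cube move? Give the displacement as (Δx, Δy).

(2.8, -3.2)

The brown cube was at about (6.1, 5.3) and moved to about (8.9, 2.1).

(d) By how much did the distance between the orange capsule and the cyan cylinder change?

-3.6

The distance was about 11.1 in the first image and 7.5 in the second, so they moved 3.6 units closer together.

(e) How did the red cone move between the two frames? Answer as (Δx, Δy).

(0.4, -0.4)

From the two frames, the red cone sits at roughly (6.4, 3.2) before and (6.8, 2.8) after.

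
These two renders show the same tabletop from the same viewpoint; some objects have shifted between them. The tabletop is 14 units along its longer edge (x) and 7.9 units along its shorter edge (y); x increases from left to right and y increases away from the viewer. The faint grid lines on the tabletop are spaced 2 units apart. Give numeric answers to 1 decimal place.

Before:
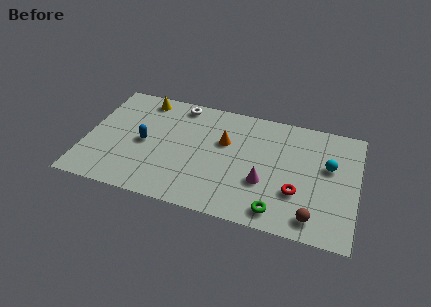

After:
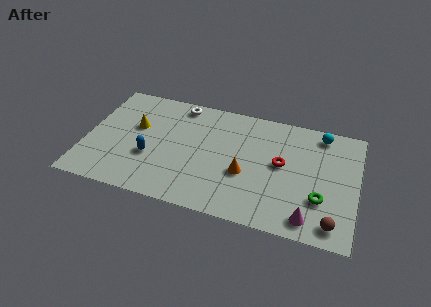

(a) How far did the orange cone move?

2.2

From (7.1, 5.0) to (8.3, 3.1), the orange cone covered √(1.2² + 1.9²) ≈ 2.2 units.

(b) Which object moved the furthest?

the magenta cone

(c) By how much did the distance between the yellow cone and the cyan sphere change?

-0.3

They were about 10.0 units apart before and 9.7 after — 0.3 units closer together.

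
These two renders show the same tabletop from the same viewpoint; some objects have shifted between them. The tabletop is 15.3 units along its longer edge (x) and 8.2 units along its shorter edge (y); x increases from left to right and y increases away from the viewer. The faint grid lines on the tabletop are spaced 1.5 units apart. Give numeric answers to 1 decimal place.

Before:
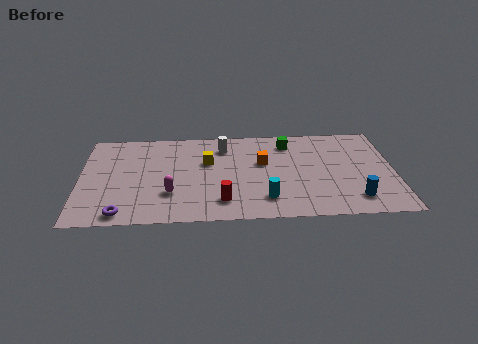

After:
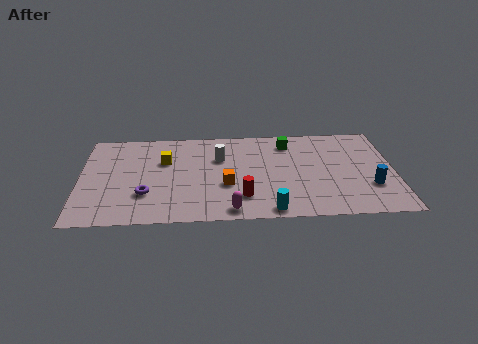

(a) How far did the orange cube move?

2.6

The orange cube moved from about (8.9, 5.0) to (7.1, 3.1), a distance of √(1.8² + 1.9²) ≈ 2.6.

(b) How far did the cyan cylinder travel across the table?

1.0

The cyan cylinder moved from about (9.0, 1.8) to (9.2, 0.8), a distance of √(0.2² + 1.0²) ≈ 1.0.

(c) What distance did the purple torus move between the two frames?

1.9

The purple torus was near (2.1, 0.9) before and (3.2, 2.5) after, so it travelled √(1.1² + 1.6²) ≈ 1.9 units.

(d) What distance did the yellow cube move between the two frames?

2.1

The yellow cube moved from about (6.2, 5.2) to (4.1, 5.4), a distance of √(2.1² + 0.2²) ≈ 2.1.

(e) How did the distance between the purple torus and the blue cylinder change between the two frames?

-0.3

They were about 11.2 units apart before and 10.9 after — 0.3 units closer together.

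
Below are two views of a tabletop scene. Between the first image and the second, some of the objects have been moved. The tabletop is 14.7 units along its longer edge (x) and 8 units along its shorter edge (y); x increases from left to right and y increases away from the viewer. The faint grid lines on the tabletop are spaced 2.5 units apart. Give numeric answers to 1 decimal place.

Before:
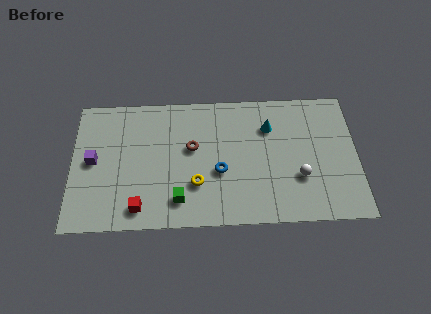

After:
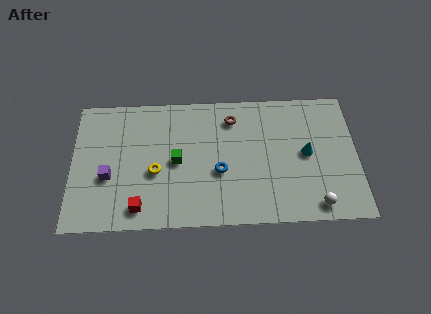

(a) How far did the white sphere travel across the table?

1.9

The white sphere was near (11.7, 2.7) before and (12.5, 1.0) after, so it travelled √(0.8² + 1.7²) ≈ 1.9 units.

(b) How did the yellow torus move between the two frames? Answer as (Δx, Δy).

(-2.1, 0.8)

The yellow torus was at about (6.4, 2.5) and moved to about (4.3, 3.3).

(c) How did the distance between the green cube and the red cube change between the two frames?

+1.3

They were about 2.0 units apart before and 3.3 after — 1.3 units further apart.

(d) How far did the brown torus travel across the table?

2.7

From (6.2, 4.7) to (8.3, 6.4), the brown torus covered √(2.1² + 1.7²) ≈ 2.7 units.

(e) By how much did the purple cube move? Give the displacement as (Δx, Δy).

(0.8, -1.0)

The purple cube was at about (1.1, 4.1) and moved to about (1.9, 3.1).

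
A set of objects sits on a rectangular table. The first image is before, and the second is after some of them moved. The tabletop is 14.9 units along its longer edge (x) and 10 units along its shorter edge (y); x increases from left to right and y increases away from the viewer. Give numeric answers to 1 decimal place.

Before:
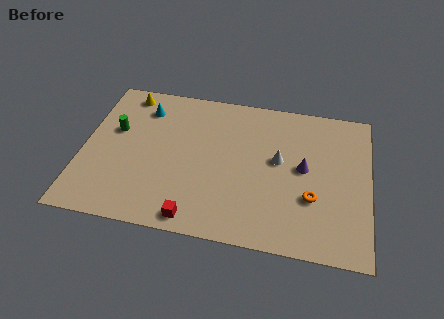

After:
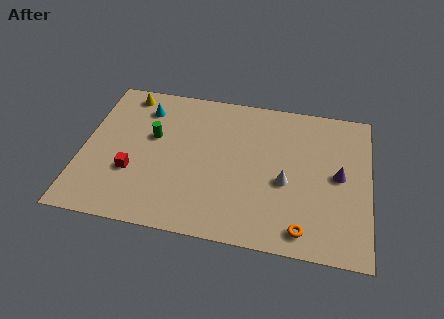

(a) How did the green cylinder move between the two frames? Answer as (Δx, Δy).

(2.0, -0.1)

From the two frames, the green cylinder sits at roughly (1.6, 6.1) before and (3.6, 6.0) after.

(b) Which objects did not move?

the yellow cone and the cyan cone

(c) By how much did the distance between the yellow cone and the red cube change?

-3.4

Before: roughly 8.8 units apart; after: 5.4. That's 3.4 units closer together.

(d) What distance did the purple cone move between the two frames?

1.8

From (11.5, 5.3) to (13.3, 5.1), the purple cone covered √(1.8² + 0.2²) ≈ 1.8 units.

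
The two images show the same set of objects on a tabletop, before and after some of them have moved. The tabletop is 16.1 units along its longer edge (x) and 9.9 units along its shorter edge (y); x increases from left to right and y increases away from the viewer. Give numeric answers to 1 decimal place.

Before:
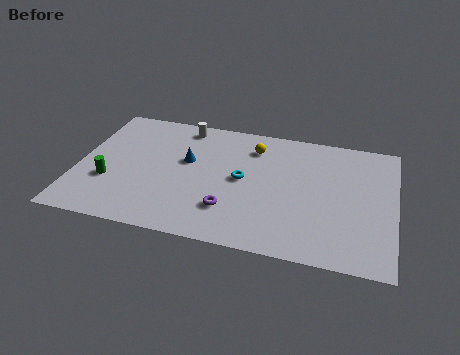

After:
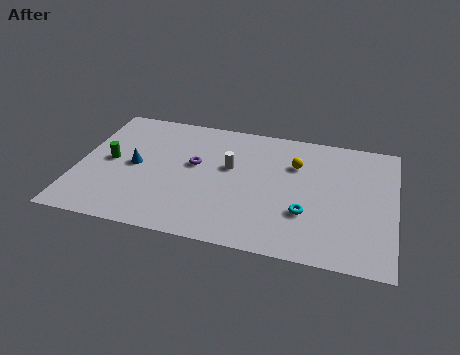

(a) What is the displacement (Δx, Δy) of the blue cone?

(-2.6, -1.0)

The blue cone was at about (5.5, 5.9) and moved to about (2.9, 4.9).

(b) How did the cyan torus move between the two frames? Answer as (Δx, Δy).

(3.3, -1.9)

The cyan torus started near (8.4, 5.1) and ended near (11.7, 3.2).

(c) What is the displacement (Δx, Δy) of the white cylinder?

(2.6, -2.8)

From the two frames, the white cylinder sits at roughly (5.1, 8.7) before and (7.7, 5.9) after.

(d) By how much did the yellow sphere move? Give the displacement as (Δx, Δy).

(2.2, -0.9)

From the two frames, the yellow sphere sits at roughly (8.8, 7.8) before and (11.0, 6.9) after.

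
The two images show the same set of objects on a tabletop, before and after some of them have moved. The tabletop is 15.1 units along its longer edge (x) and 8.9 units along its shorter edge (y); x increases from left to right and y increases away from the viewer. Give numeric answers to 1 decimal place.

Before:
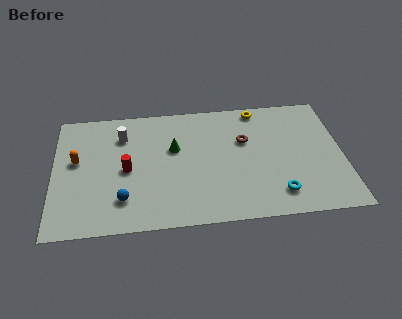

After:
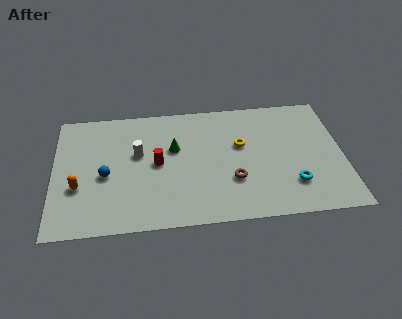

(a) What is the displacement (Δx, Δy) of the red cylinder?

(1.6, 0.3)

The red cylinder was at about (3.8, 4.2) and moved to about (5.4, 4.5).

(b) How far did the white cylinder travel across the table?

1.6

The white cylinder moved from about (3.6, 6.7) to (4.4, 5.3), a distance of √(0.8² + 1.4²) ≈ 1.6.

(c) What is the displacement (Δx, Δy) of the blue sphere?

(-0.9, 1.8)

From the two frames, the blue sphere sits at roughly (3.6, 2.1) before and (2.7, 3.9) after.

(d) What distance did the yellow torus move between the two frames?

2.8

From (10.8, 8.0) to (9.8, 5.4), the yellow torus covered √(1.0² + 2.6²) ≈ 2.8 units.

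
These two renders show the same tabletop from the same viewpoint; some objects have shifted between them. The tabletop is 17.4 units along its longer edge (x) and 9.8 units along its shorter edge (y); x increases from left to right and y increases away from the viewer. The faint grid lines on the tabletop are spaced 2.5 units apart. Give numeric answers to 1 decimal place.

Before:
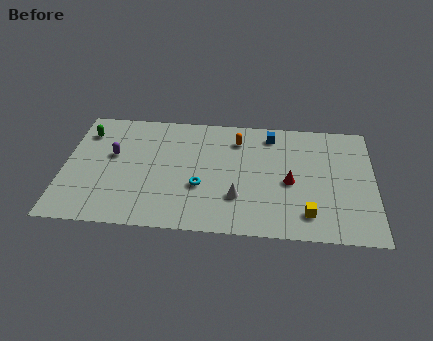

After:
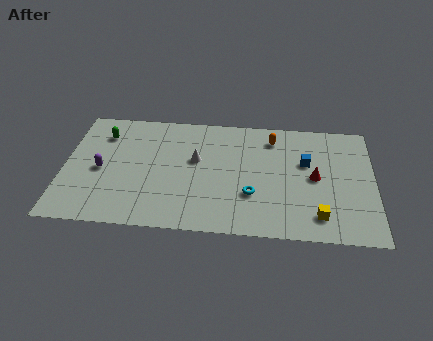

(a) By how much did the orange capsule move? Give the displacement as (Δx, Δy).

(2.0, 0.3)

The orange capsule was at about (9.7, 7.7) and moved to about (11.7, 8.0).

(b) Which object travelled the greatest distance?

the white cone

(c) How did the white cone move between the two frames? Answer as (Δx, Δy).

(-2.4, 2.9)

The white cone started near (9.8, 2.9) and ended near (7.4, 5.8).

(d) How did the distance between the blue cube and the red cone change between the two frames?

-2.8

They were about 4.1 units apart before and 1.3 after — 2.8 units closer together.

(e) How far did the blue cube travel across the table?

3.0

From (11.6, 8.3) to (13.6, 6.1), the blue cube covered √(2.0² + 2.2²) ≈ 3.0 units.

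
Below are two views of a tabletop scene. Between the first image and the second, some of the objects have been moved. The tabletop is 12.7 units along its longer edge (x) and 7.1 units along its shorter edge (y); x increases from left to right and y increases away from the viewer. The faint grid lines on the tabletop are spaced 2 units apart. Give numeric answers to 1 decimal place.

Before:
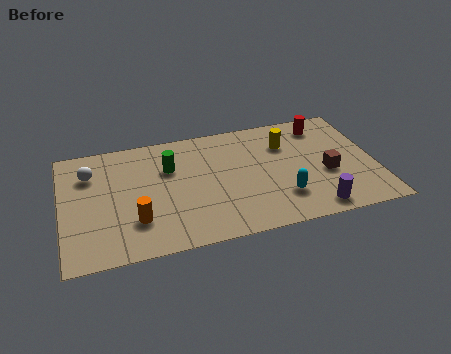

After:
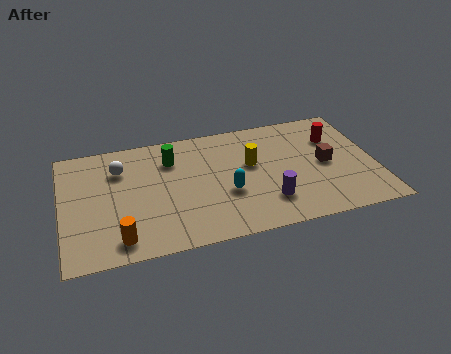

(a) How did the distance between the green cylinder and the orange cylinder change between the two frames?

+1.6

They were about 3.2 units apart before and 4.8 after — 1.6 units further apart.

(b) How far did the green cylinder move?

0.5

The green cylinder moved from about (4.4, 4.8) to (4.5, 5.3), a distance of √(0.1² + 0.5²) ≈ 0.5.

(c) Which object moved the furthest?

the cyan capsule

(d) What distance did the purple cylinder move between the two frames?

2.0

The purple cylinder moved from about (10.0, 0.9) to (8.2, 1.8), a distance of √(1.8² + 0.9²) ≈ 2.0.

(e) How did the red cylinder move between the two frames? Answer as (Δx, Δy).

(0.4, -0.9)

The red cylinder started near (10.8, 5.9) and ended near (11.2, 5.0).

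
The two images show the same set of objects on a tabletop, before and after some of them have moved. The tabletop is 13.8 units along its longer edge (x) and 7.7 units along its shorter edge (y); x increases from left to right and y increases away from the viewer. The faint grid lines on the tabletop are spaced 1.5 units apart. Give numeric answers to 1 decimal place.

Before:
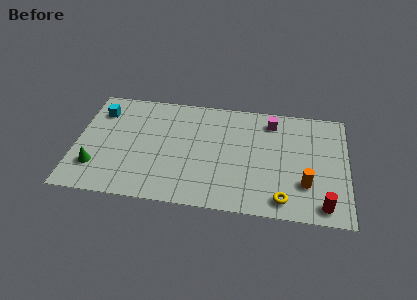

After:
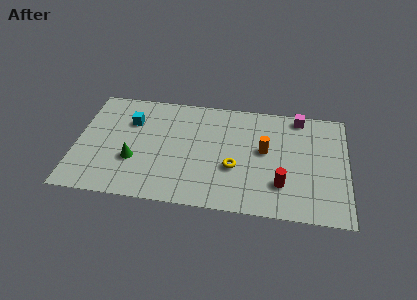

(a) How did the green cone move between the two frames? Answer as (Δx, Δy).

(1.9, 0.7)

The green cone was at about (1.1, 2.0) and moved to about (3.0, 2.7).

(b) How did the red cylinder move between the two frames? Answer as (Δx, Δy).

(-2.1, 1.1)

The red cylinder was at about (12.6, 1.0) and moved to about (10.5, 2.1).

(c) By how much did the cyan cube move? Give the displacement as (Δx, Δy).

(1.6, -0.5)

The cyan cube started near (1.1, 5.9) and ended near (2.7, 5.4).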